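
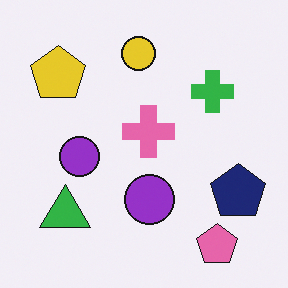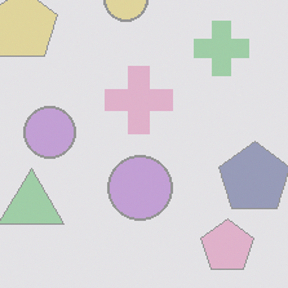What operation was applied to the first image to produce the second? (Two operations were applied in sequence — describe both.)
The transformation is: washed out (contrast reduced), then cropped slightly and scaled back up.

Tones are pushed toward mid-grey across the whole image — a global contrast change. The visible shapes are larger and the field of view is narrower; shapes near the original edges may be partly or wholly outside the frame — a crop-and-rescale.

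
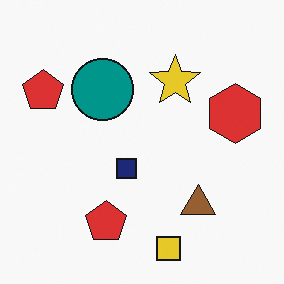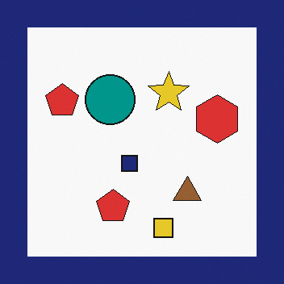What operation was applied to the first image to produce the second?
Framed with a navy border.

A solid navy frame runs around the edge of the second image, with the content slightly shrunk inside it.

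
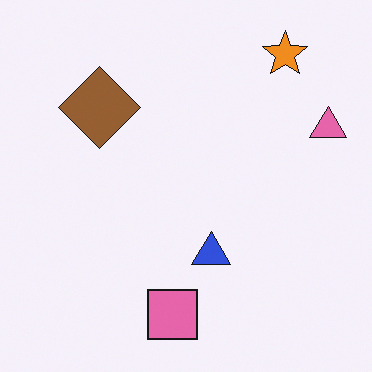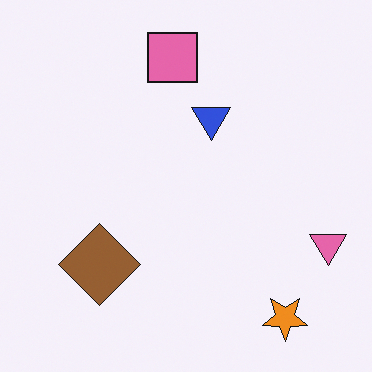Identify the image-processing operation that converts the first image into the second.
Flipped vertically (top ↔ bottom).

The orange star is in the top-right of the first image and the bottom-right of the second — shapes on opposite sides of the horizontal midline have swapped in a mirror flip.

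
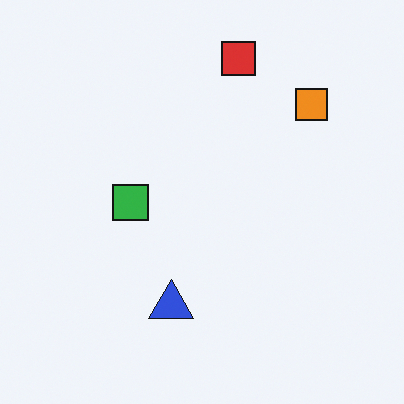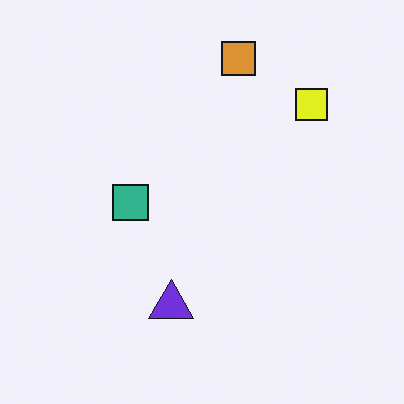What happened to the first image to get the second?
The second image is the first hue-shifted by a small amount.

Every shape's color has rotated by the same amount around the hue wheel — a uniform hue shift.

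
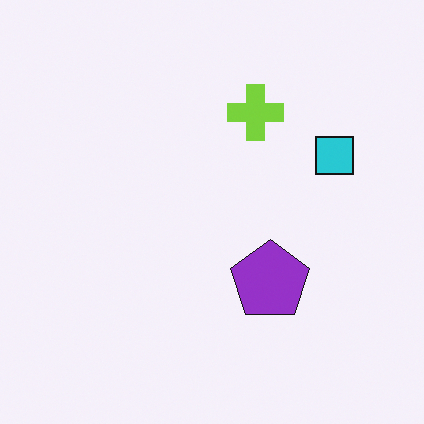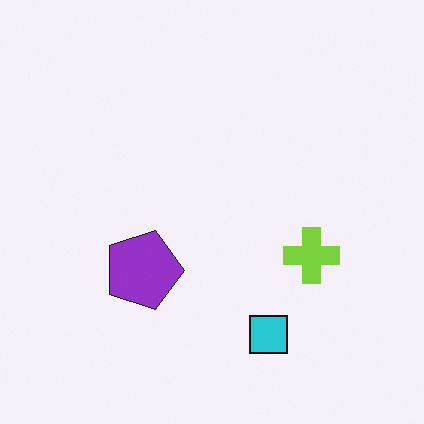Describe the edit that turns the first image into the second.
Rotated 90° clockwise.

The cyan square sits in the right of the first image and the bottom of the second — consistent with a whole-image 90° clockwise rotation.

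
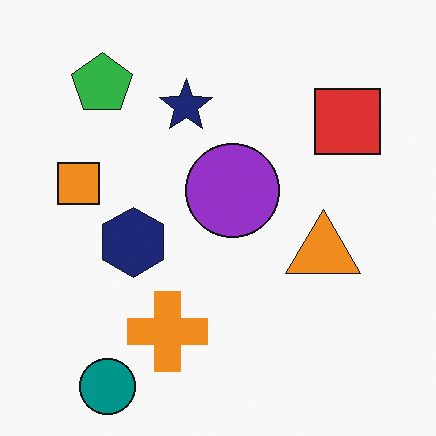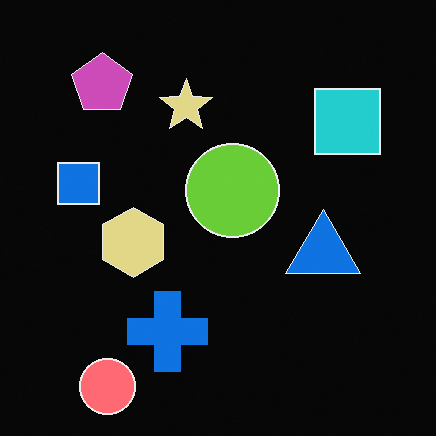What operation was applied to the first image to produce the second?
The second image is the first color-inverted (negative).

The light background has become dark and every shape's color is its complement — a photographic negative.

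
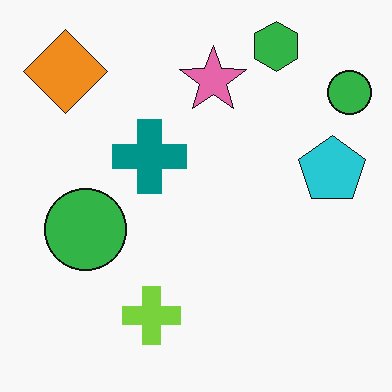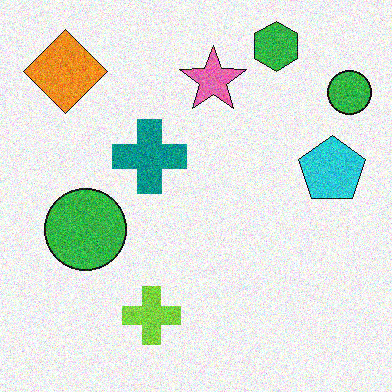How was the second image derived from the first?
This is the original image degraded with moderate additive noise.

Random speckle covers the whole image, including the flat background.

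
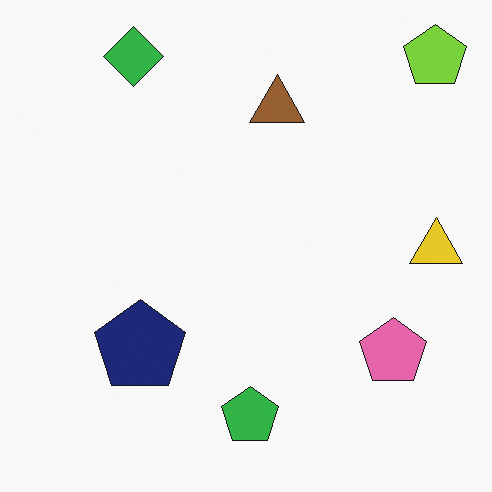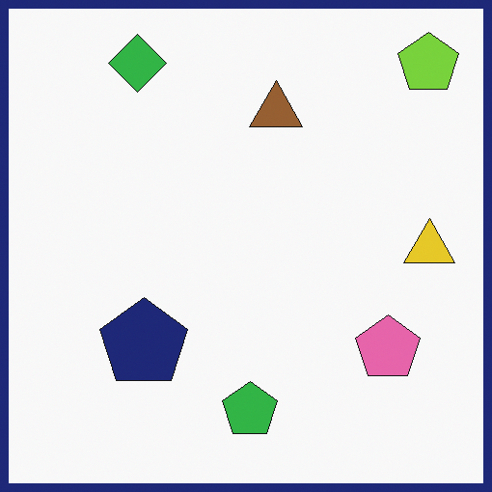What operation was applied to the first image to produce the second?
This is the original image framed with a navy border.

A solid navy frame runs around the edge of the second image, with the content slightly shrunk inside it.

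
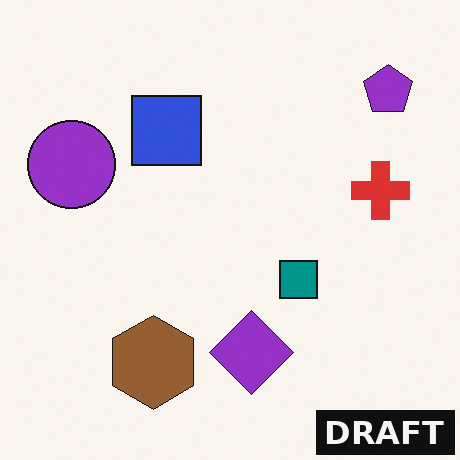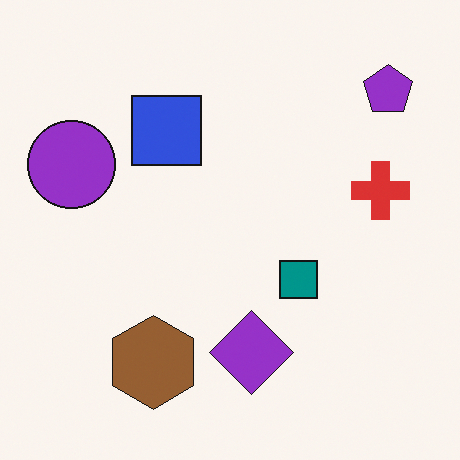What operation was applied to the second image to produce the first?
The transformation is: watermarked with the text "DRAFT" in the lower-right corner.

A dark label reading "DRAFT" appears in the lower-right corner.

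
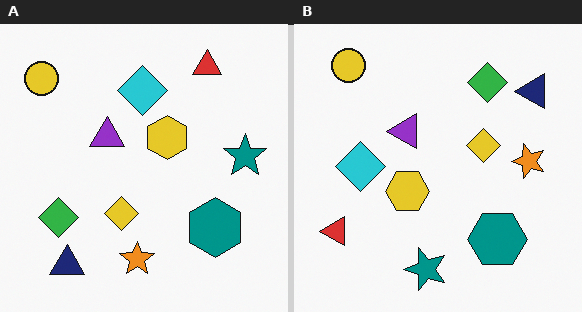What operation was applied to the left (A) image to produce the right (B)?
It was transposed (reflected across the top-left ↔ bottom-right diagonal).

Shapes have swapped their row and column positions — what was in the top-right is now in the bottom-left — a diagonal reflection.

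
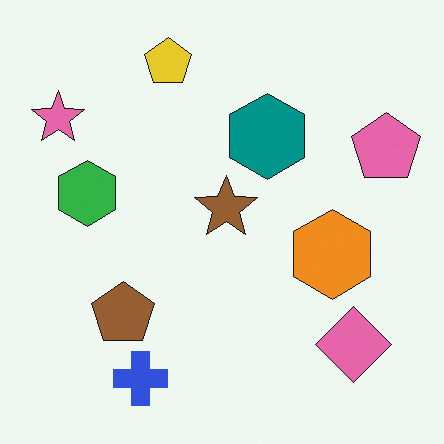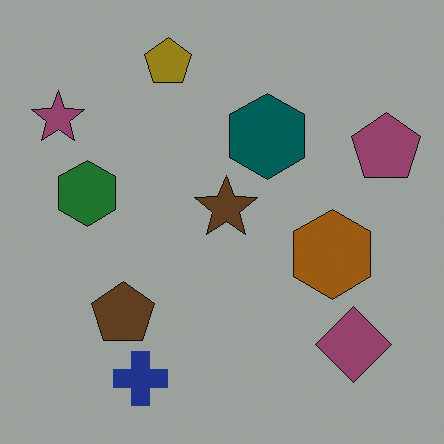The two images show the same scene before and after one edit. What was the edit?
This is the original image substantially darkened.

Every pixel — background and shapes alike — is uniformly darkened.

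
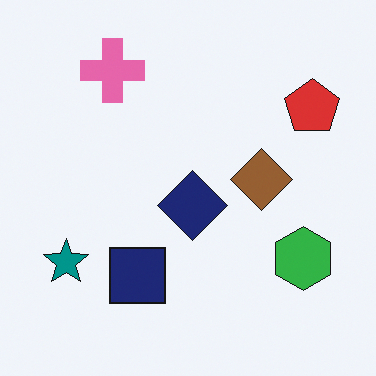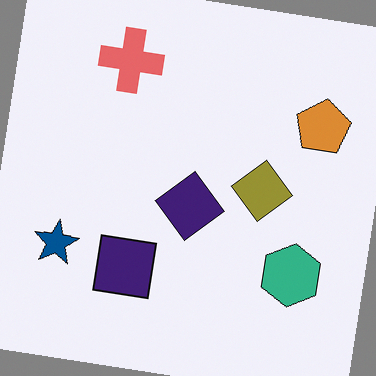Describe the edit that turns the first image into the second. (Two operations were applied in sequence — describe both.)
The image was hue-shifted by a small amount, then rotated clockwise by a small amount.

Every shape's color has rotated by the same amount around the hue wheel — a uniform hue shift. Every shape is tilted by the same angle and the image corners show triangular fill wedges — a whole-image rotation by a non-right angle.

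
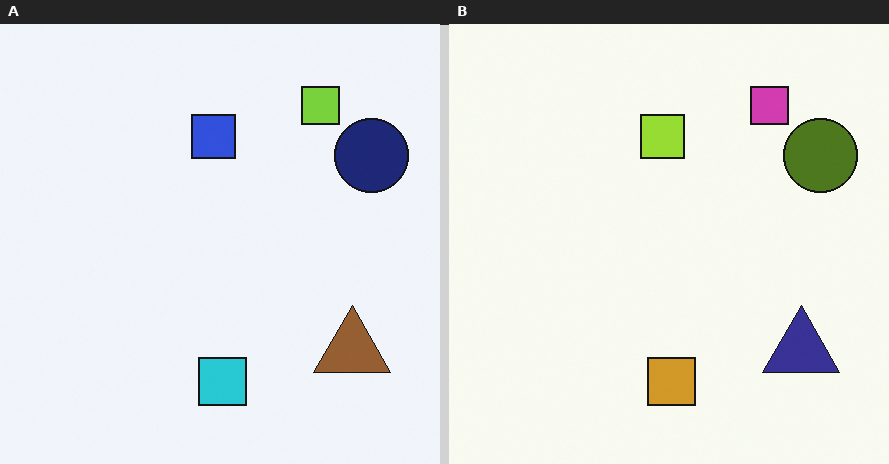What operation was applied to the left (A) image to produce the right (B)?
This is the original image hue-shifted by a large amount.

Every shape's color has rotated by the same amount around the hue wheel — a uniform hue shift.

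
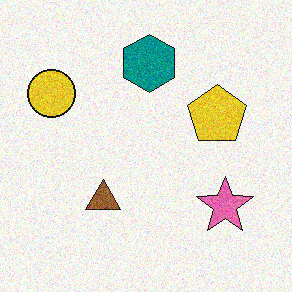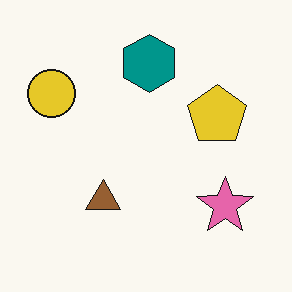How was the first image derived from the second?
It was degraded with visible gaussian noise.

Random speckle covers the whole image, including the flat background.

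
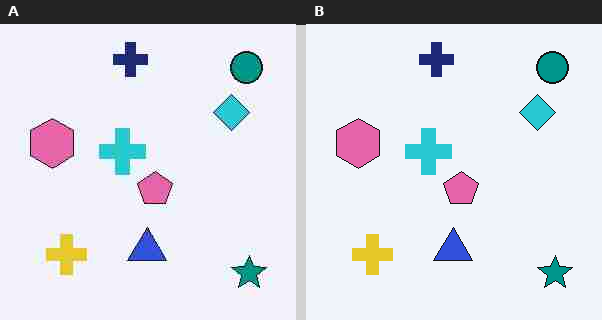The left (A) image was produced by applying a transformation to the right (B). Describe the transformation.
The image was heavily JPEG-compressed with obvious blocking artifacts.

Blocky 8×8 compression artifacts appear around shape edges and the flat background shows ringing — characteristic JPEG degradation.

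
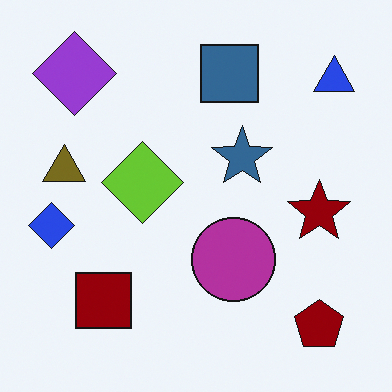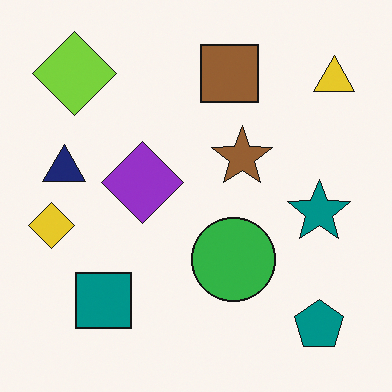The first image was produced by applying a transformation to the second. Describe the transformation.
Hue-shifted by a large amount.

Every shape's color has rotated by the same amount around the hue wheel — a uniform hue shift.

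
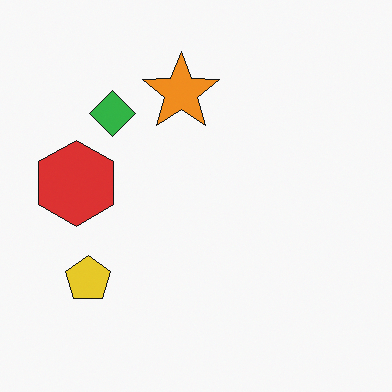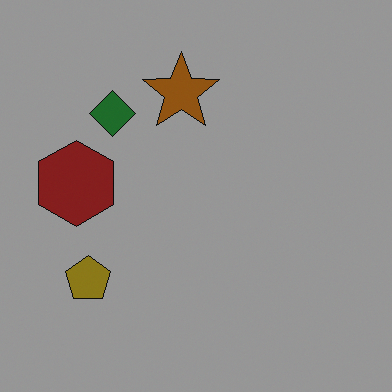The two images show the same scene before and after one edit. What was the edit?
The transformation is: darkened a lot.

Every pixel — background and shapes alike — is uniformly darkened.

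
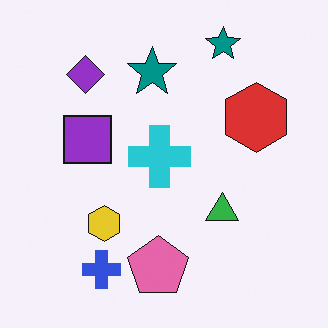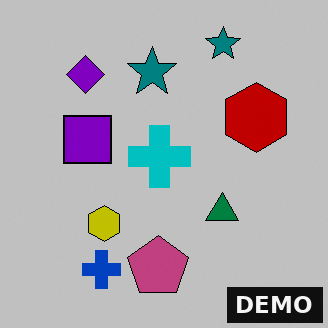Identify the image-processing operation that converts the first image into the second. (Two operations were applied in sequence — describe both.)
This is the original image aggressively posterized, then watermarked with the text "DEMO" in the lower-right corner.

Each flat color has snapped to a coarser quantized level — most visibly, the near-white background has dropped to a flat grey. A dark label reading "DEMO" appears in the lower-right corner.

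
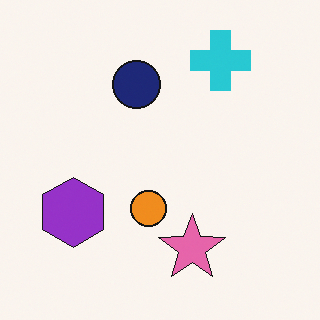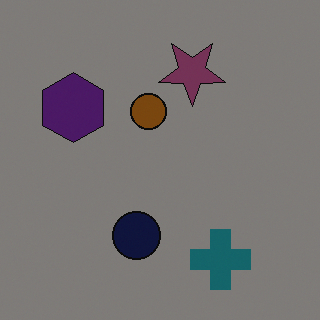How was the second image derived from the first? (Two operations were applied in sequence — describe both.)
The second image is the first substantially darkened, then flipped vertically (top ↔ bottom).

Every pixel — background and shapes alike — is uniformly darkened. The cyan cross is in the top-right of the first image and the bottom-right of the second — shapes on opposite sides of the horizontal midline have swapped in a mirror flip.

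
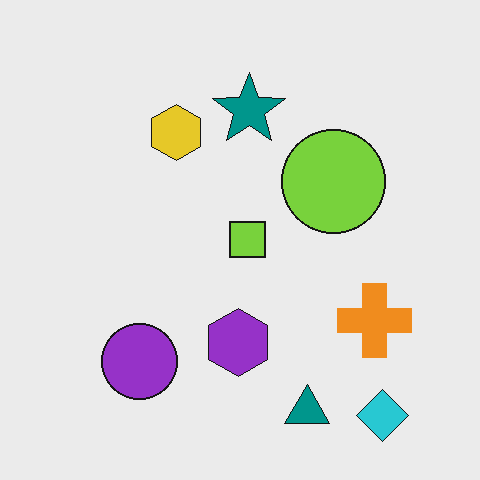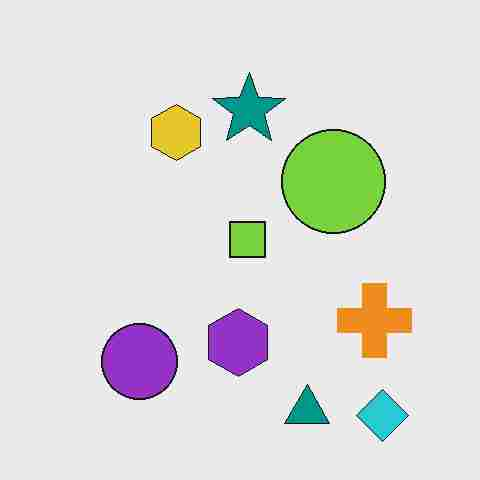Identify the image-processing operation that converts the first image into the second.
It was heavily JPEG-compressed with obvious blocking artifacts.

Blocky 8×8 compression artifacts appear around shape edges and the flat background shows ringing — characteristic JPEG degradation.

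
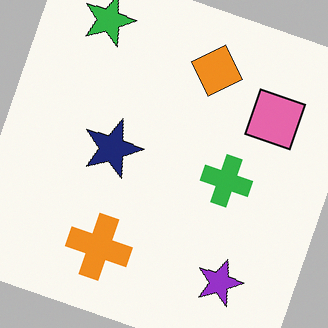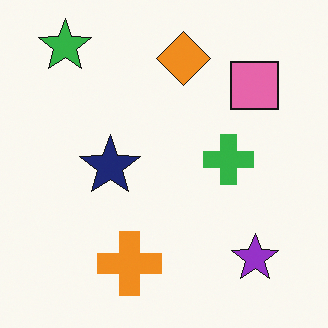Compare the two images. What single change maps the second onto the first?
Rotated clockwise by a clearly visible amount.

Every shape is tilted by the same angle and the image corners show triangular fill wedges — a whole-image rotation by a non-right angle.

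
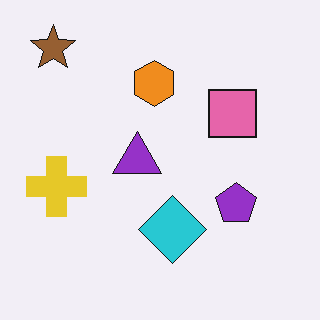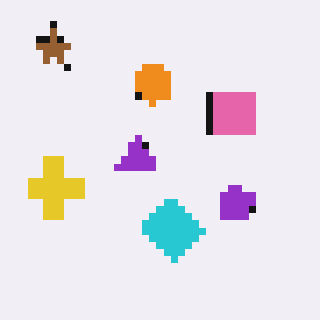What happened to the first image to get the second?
The transformation is: pixelated into visible square blocks.

Shapes are reduced to large square blocks; fine edges and outlines are lost — a downscale-then-upscale (mosaic) effect.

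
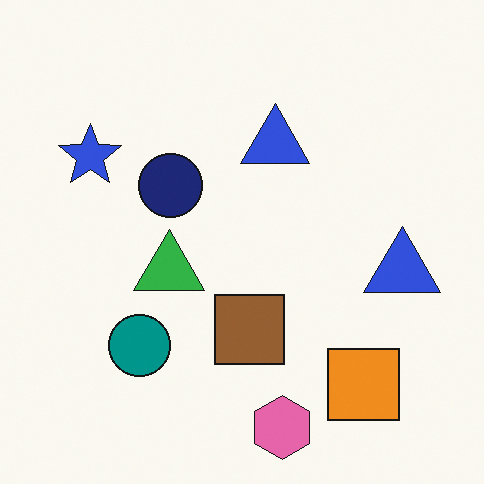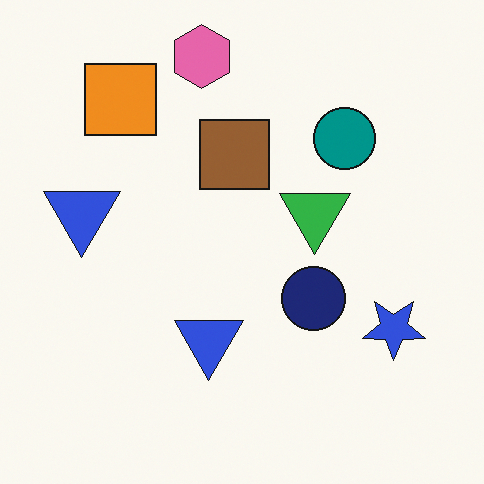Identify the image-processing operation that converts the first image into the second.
This is the original image rotated 180°.

The pink hexagon sits in the bottom of the first image and the top of the second — consistent with a whole-image 180° rotation.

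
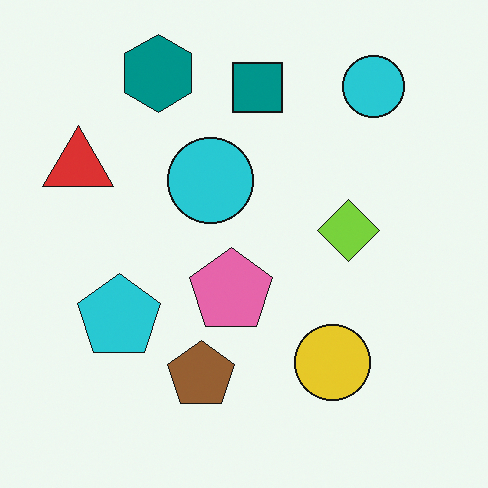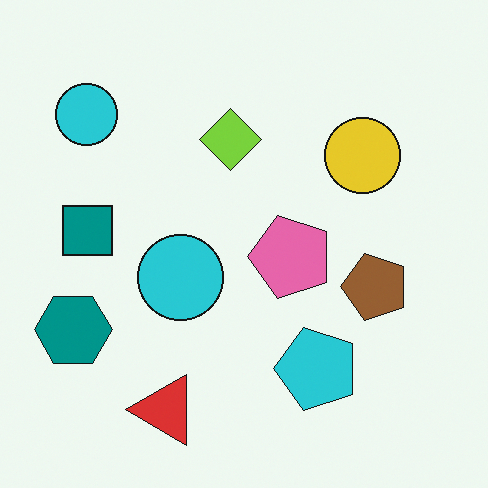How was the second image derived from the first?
It was rotated 90° counter-clockwise.

The teal hexagon sits in the top-left of the first image and the bottom-left of the second — consistent with a whole-image 90° counter-clockwise rotation.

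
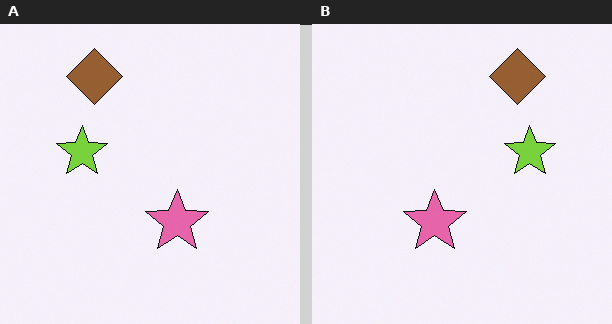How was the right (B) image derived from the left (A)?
The image was flipped horizontally (left ↔ right).

The lime star is in the left of the left (A) image and the right of the right (B) — shapes on opposite sides of the vertical midline have swapped in a mirror flip.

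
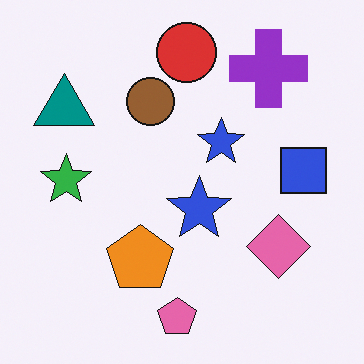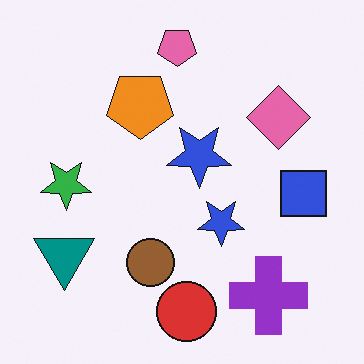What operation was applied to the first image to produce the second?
The transformation is: flipped vertically (top ↔ bottom).

The pink pentagon is in the bottom of the first image and the top of the second — shapes on opposite sides of the horizontal midline have swapped in a mirror flip.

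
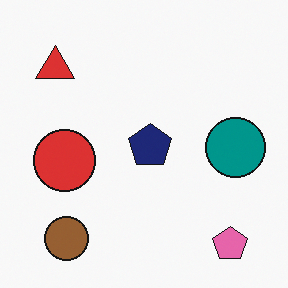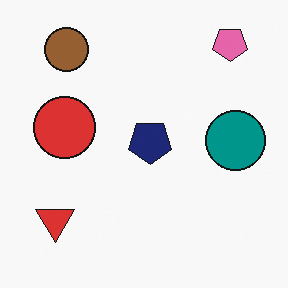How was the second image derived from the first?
Flipped vertically (top ↔ bottom).

The pink pentagon is in the bottom-right of the first image and the top-right of the second — shapes on opposite sides of the horizontal midline have swapped in a mirror flip.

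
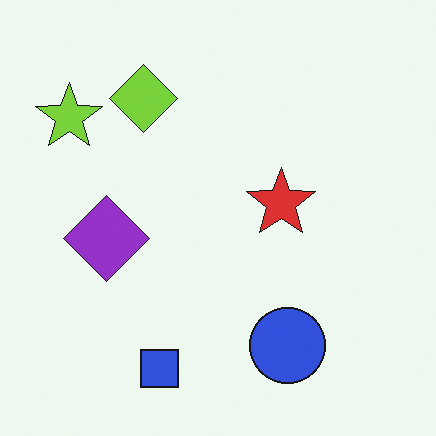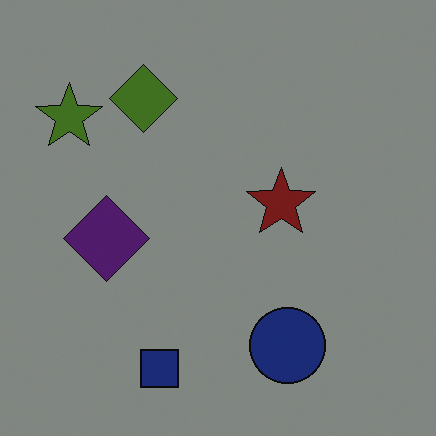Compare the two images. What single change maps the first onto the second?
The image was substantially darkened.

Every pixel — background and shapes alike — is uniformly darkened.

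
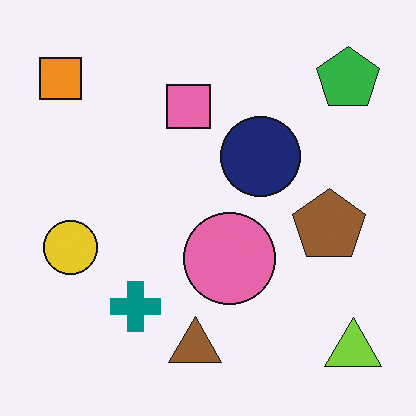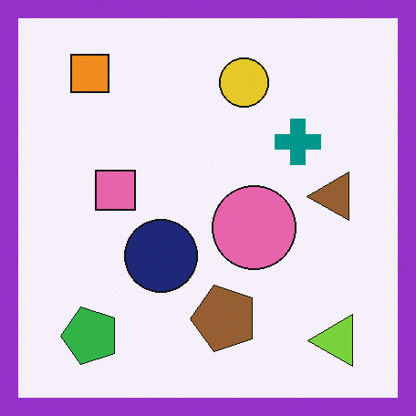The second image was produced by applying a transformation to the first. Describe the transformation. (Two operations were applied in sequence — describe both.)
The image was transposed (reflected across the top-left ↔ bottom-right diagonal), then framed with a purple border.

Shapes have swapped their row and column positions — what was in the top-right is now in the bottom-left — a diagonal reflection. A solid purple frame runs around the edge of the second image, with the content slightly shrunk inside it.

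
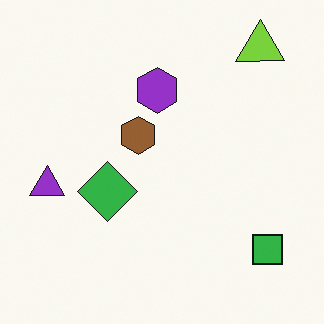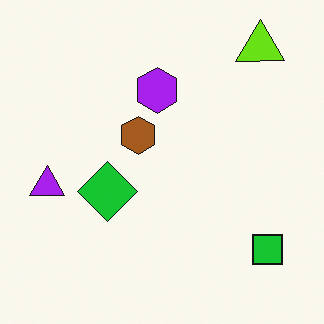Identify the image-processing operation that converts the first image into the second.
Slightly oversaturated.

All colors are more vivid — a global saturation change.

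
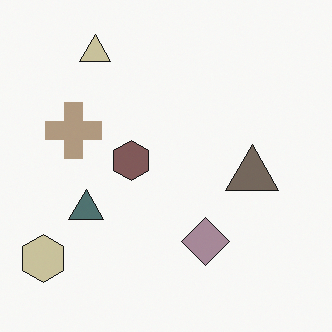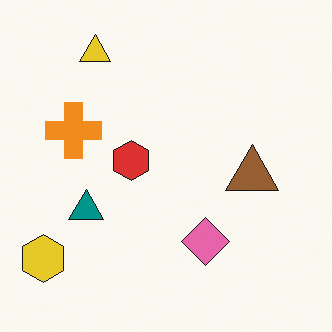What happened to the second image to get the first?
It was made much more muted (saturation change).

All colors are more muted and greyish — a global saturation change.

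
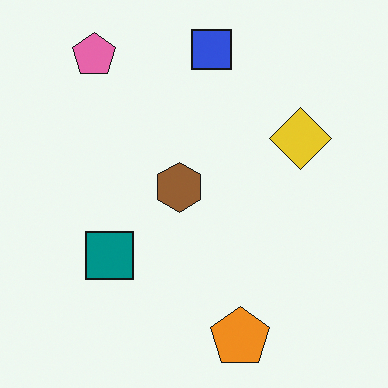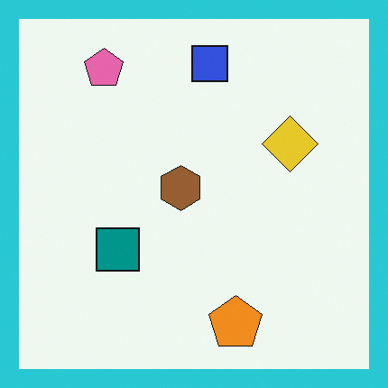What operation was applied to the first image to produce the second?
The second image is the first framed with a cyan border.

A solid cyan frame runs around the edge of the second image, with the content slightly shrunk inside it.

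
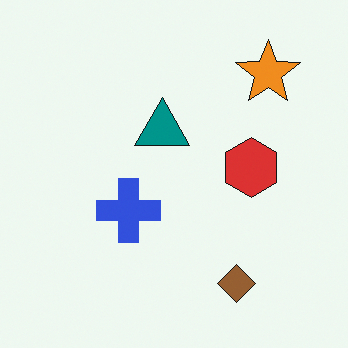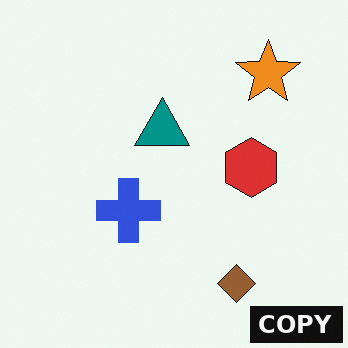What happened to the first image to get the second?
It was watermarked with the text "COPY" in the lower-right corner.

A dark label reading "COPY" appears in the lower-right corner.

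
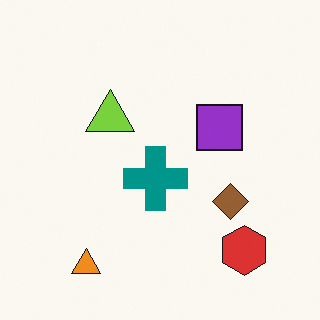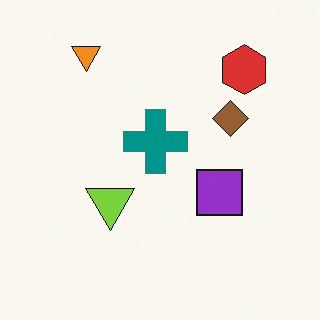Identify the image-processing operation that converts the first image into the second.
Flipped vertically (top ↔ bottom).

The orange triangle is in the bottom-left of the first image and the top-left of the second — shapes on opposite sides of the horizontal midline have swapped in a mirror flip.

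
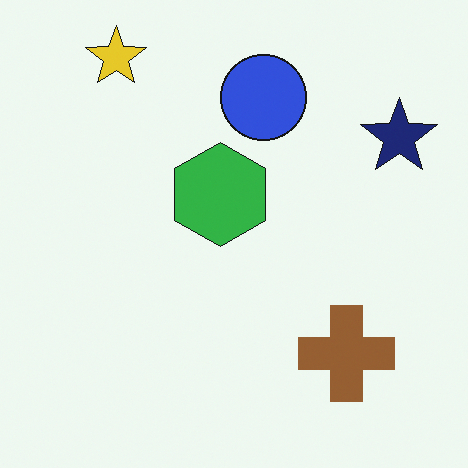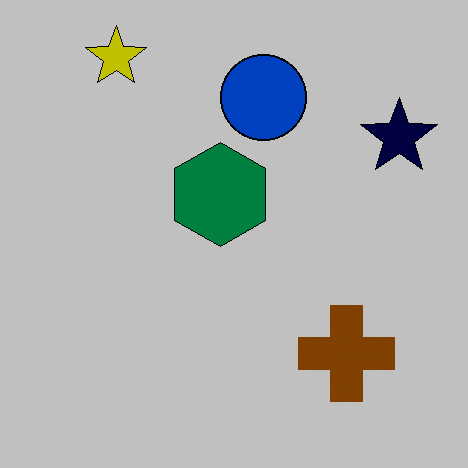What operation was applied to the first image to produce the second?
It was heavily posterized to just a handful of flat colors.

Each flat color has snapped to a coarser quantized level — most visibly, the near-white background has dropped to a flat grey.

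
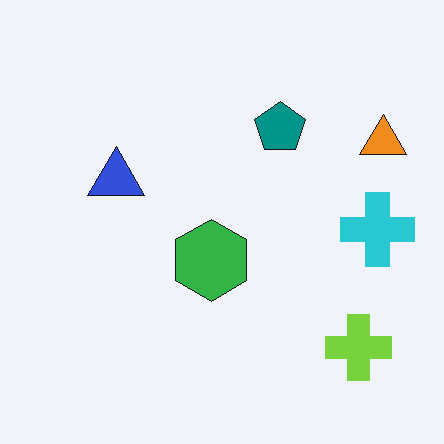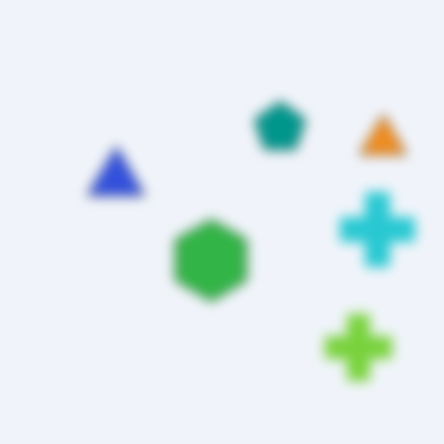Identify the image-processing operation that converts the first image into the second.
This is the original image strongly gaussian-blurred.

Shape edges and outlines are uniformly softened across the whole image.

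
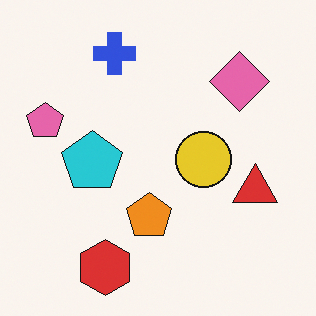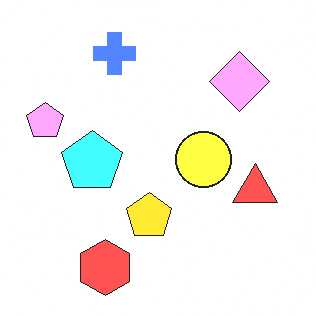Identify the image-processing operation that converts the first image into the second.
Brightened a lot.

Every pixel — background and shapes alike — is uniformly brightened.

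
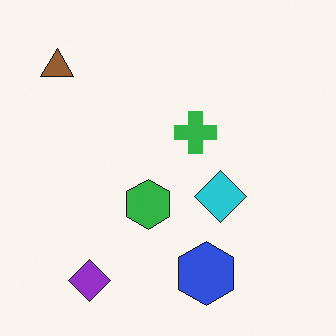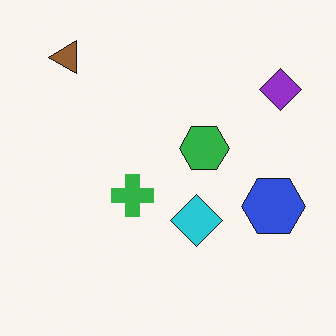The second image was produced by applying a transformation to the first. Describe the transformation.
It was transposed (reflected across the top-left ↔ bottom-right diagonal).

Shapes have swapped their row and column positions — what was in the top-right is now in the bottom-left — a diagonal reflection.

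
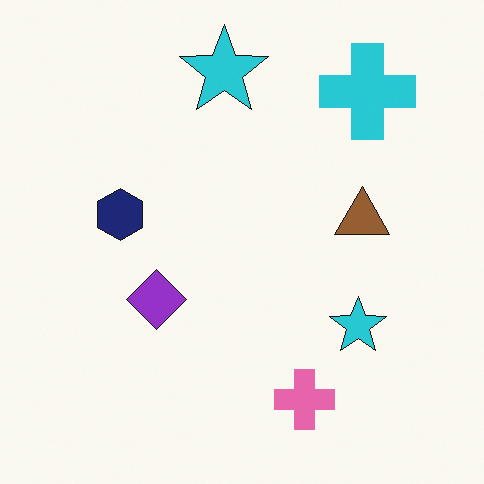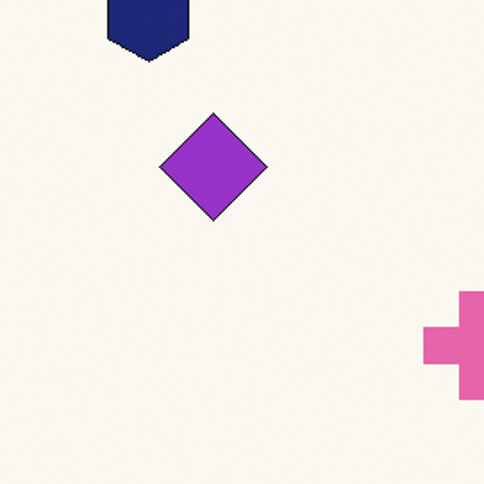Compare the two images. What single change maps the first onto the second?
This is the original image cropped tightly and scaled back up.

The visible shapes are larger and the field of view is narrower; shapes near the original edges may be partly or wholly outside the frame — a crop-and-rescale.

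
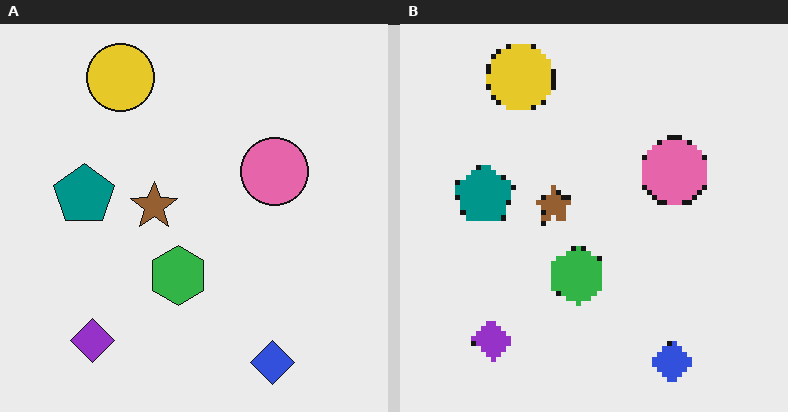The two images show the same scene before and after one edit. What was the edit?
The right (B) image is the left (A) lightly pixelated (a mild mosaic effect).

Shapes are reduced to large square blocks; fine edges and outlines are lost — a downscale-then-upscale (mosaic) effect.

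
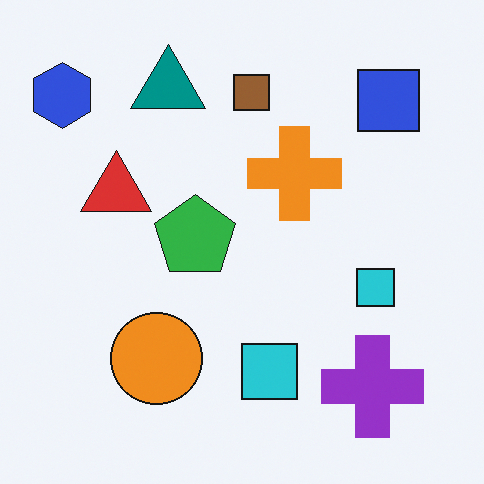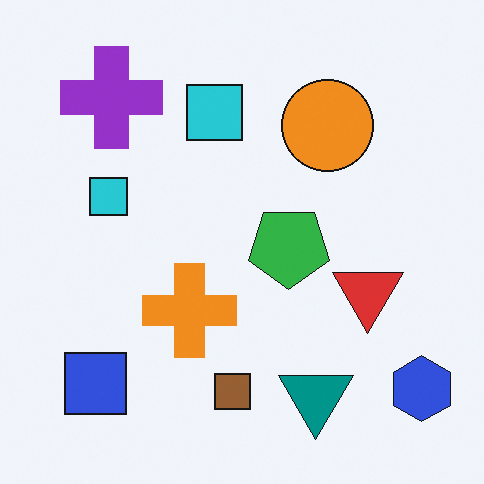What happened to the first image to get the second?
The second image is the first rotated 180°.

The blue hexagon sits in the top-left of the first image and the bottom-right of the second — consistent with a whole-image 180° rotation.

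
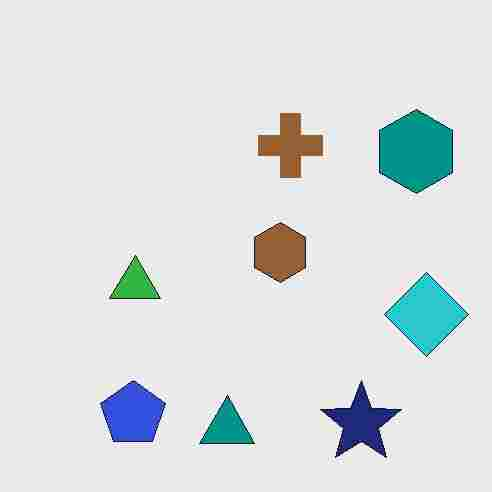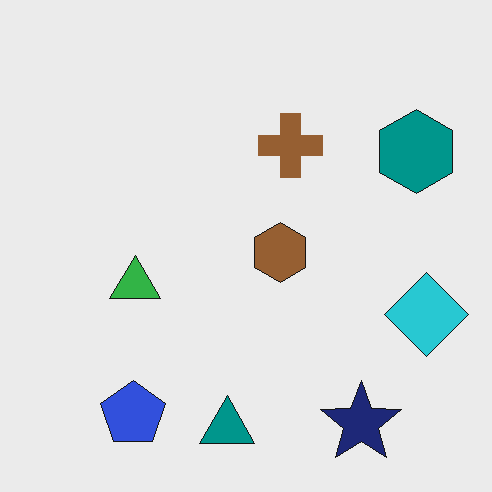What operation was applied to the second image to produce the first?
It was heavily JPEG-compressed with obvious blocking artifacts.

Blocky 8×8 compression artifacts appear around shape edges and the flat background shows ringing — characteristic JPEG degradation.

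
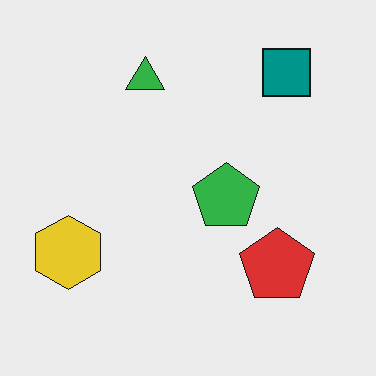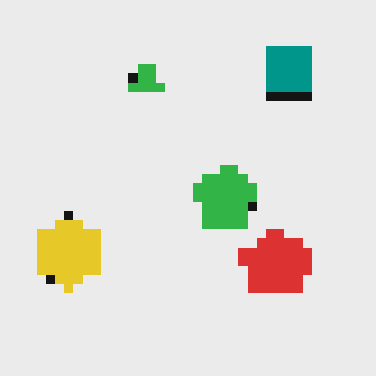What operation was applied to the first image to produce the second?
Heavily pixelated into large blocks.

Shapes are reduced to large square blocks; fine edges and outlines are lost — a downscale-then-upscale (mosaic) effect.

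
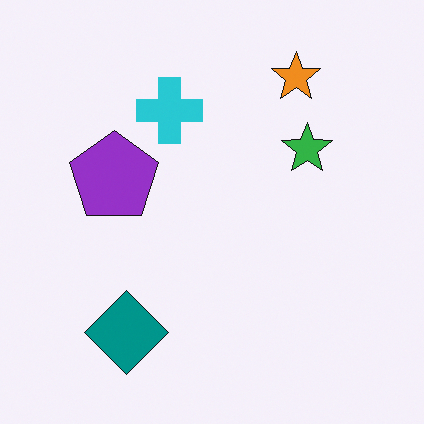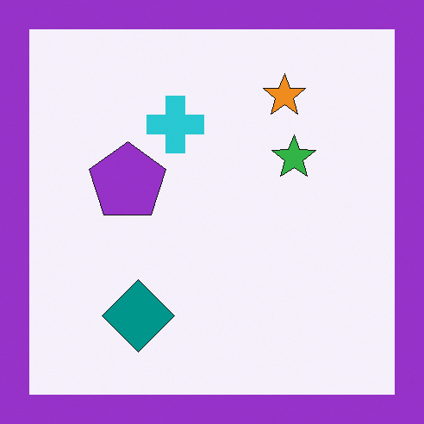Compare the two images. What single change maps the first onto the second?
Framed with a purple border.

A solid purple frame runs around the edge of the second image, with the content slightly shrunk inside it.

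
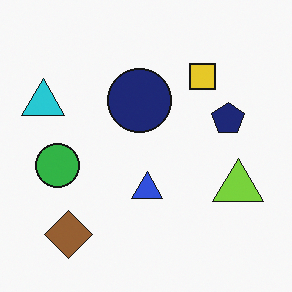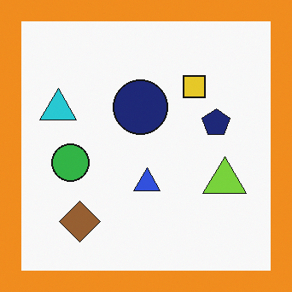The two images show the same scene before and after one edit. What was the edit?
The transformation is: framed with a orange border.

A solid orange frame runs around the edge of the second image, with the content slightly shrunk inside it.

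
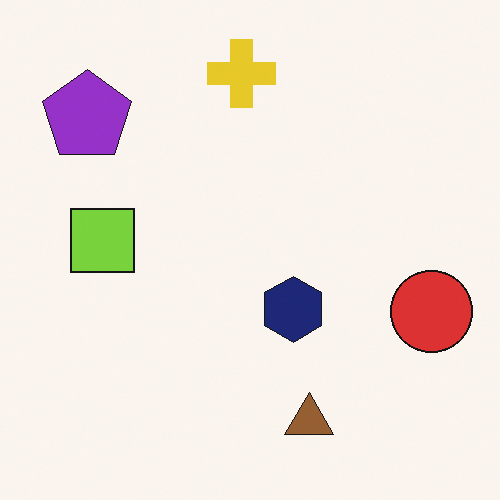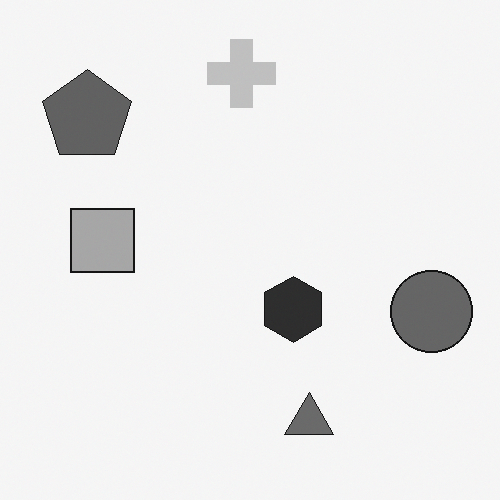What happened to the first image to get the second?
It was converted to grayscale.

All color is removed — every shape is now a shade of grey.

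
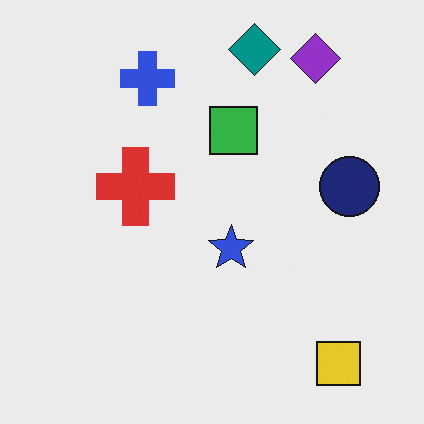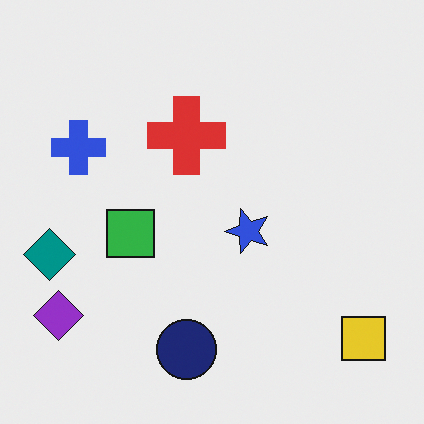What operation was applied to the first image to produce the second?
Transposed (reflected across the top-left ↔ bottom-right diagonal).

Shapes have swapped their row and column positions — what was in the top-right is now in the bottom-left — a diagonal reflection.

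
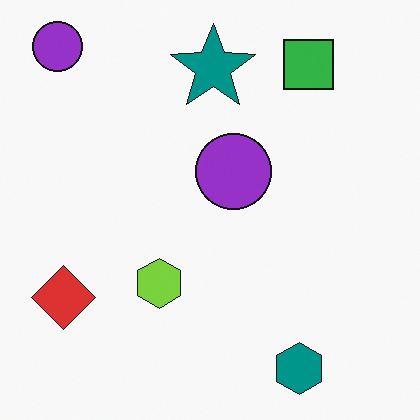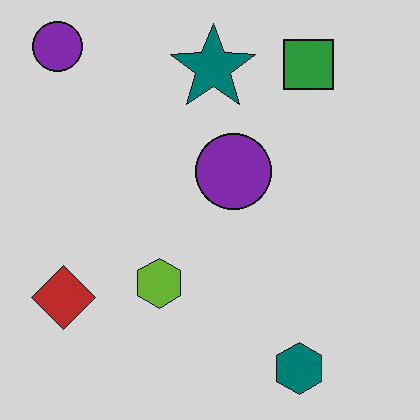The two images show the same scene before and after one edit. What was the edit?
This is the original image darkened a little.

Every pixel — background and shapes alike — is uniformly darkened.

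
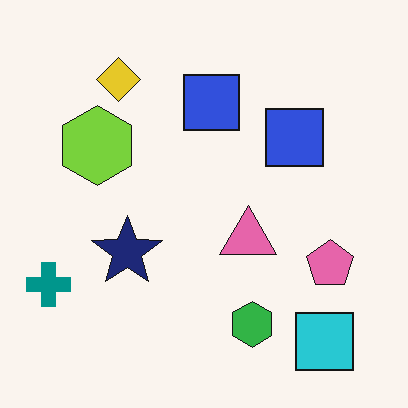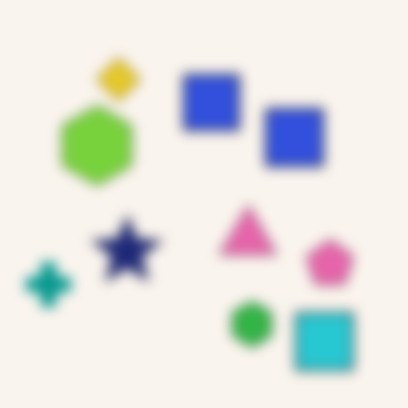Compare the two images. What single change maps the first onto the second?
The second image is the first heavily blurred.

Shape edges and outlines are uniformly softened across the whole image.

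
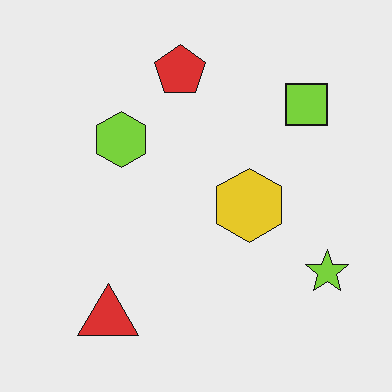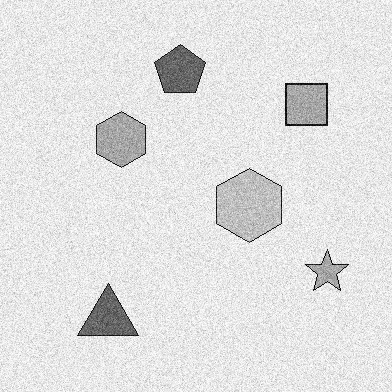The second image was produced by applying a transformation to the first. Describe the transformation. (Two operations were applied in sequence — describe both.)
This is the original image degraded with visible gaussian noise, then converted to grayscale.

Random speckle covers the whole image, including the flat background. All color is removed — every shape is now a shade of grey.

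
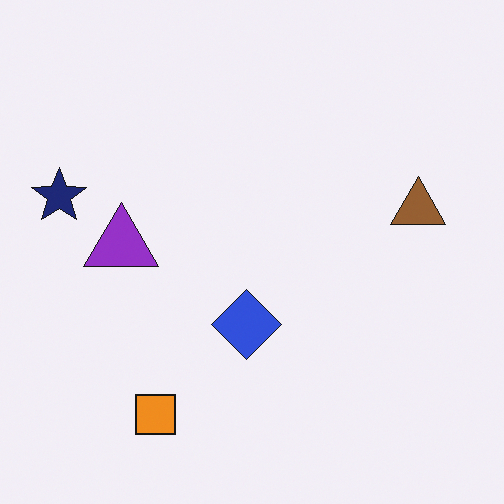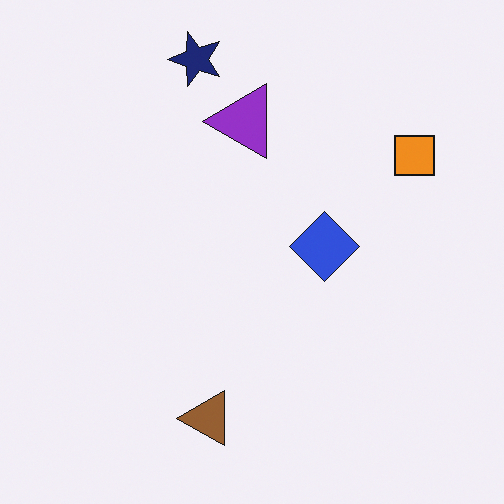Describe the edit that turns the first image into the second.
The second image is the first transposed (reflected across the top-left ↔ bottom-right diagonal).

Shapes have swapped their row and column positions — what was in the top-right is now in the bottom-left — a diagonal reflection.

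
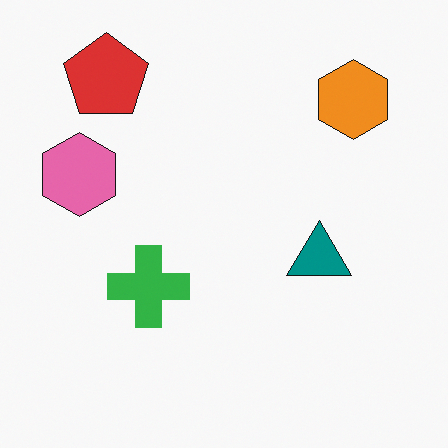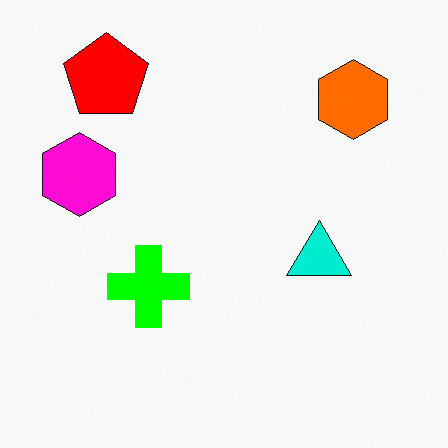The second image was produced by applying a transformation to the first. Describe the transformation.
The second image is the first made much more vivid (saturation change).

All colors are more vivid — a global saturation change.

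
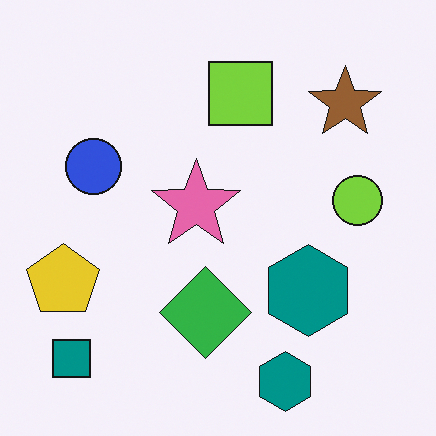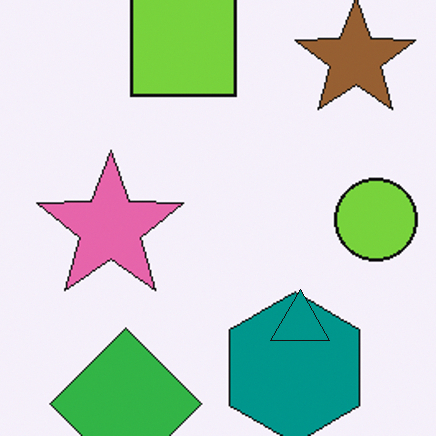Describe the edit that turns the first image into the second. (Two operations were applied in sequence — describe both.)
Cropped tightly and scaled back up, then overlaid with an additional teal triangle.

The visible shapes are larger and the field of view is narrower; shapes near the original edges may be partly or wholly outside the frame — a crop-and-rescale. A teal triangle appears in the second image that is absent from the first.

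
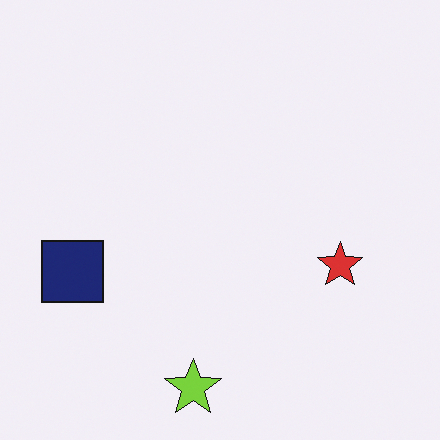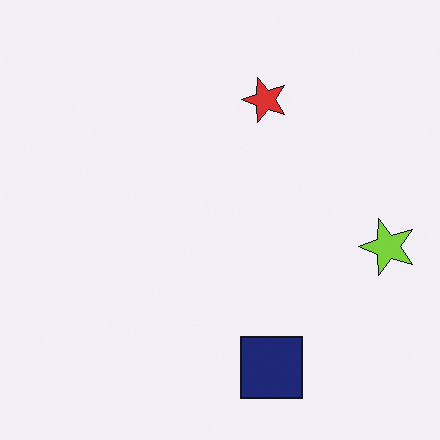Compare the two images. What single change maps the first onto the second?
The transformation is: rotated 90° counter-clockwise.

The lime star sits in the bottom of the first image and the right of the second — consistent with a whole-image 90° counter-clockwise rotation.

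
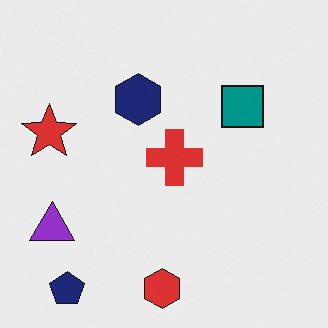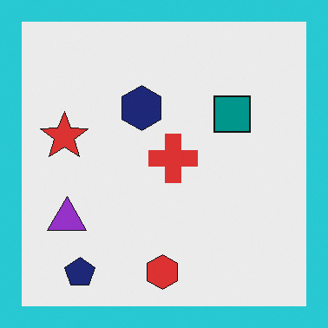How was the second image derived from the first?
Framed with a cyan border.

A solid cyan frame runs around the edge of the second image, with the content slightly shrunk inside it.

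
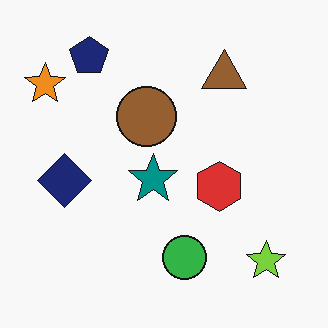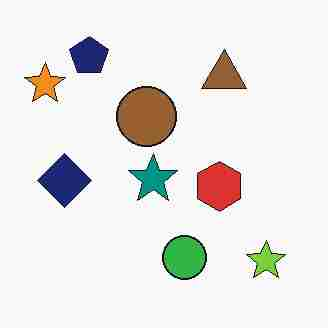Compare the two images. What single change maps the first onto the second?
It was degraded with heavy JPEG compression.

Blocky 8×8 compression artifacts appear around shape edges and the flat background shows ringing — characteristic JPEG degradation.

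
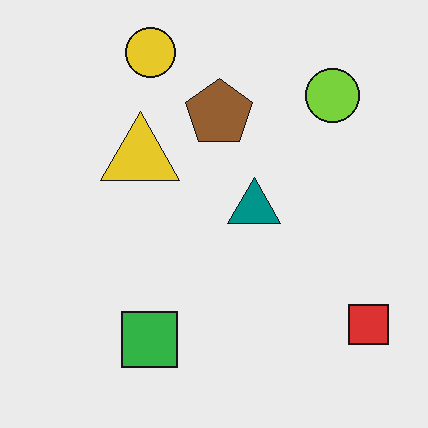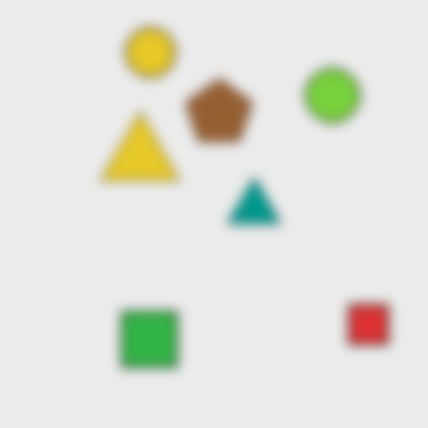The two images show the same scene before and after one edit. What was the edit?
The transformation is: heavily blurred.

Shape edges and outlines are uniformly softened across the whole image.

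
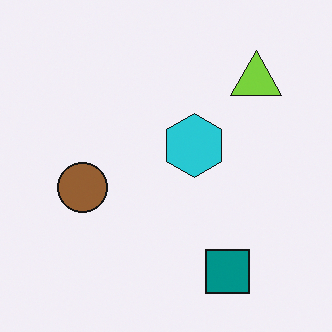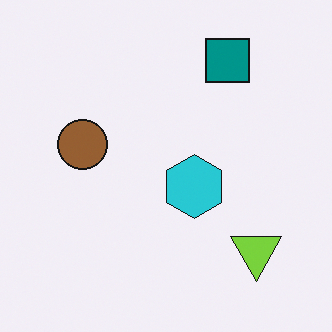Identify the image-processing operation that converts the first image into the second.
It was flipped vertically (top ↔ bottom).

The teal square is in the bottom-right of the first image and the top-right of the second — shapes on opposite sides of the horizontal midline have swapped in a mirror flip.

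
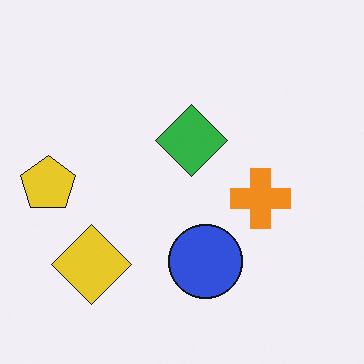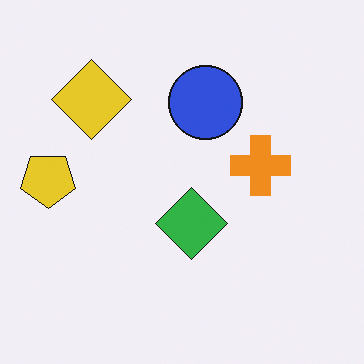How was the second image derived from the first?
The image was flipped vertically (top ↔ bottom).

The yellow diamond is in the bottom-left of the first image and the top-left of the second — shapes on opposite sides of the horizontal midline have swapped in a mirror flip.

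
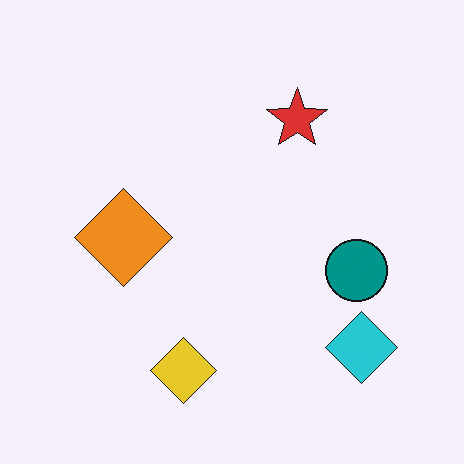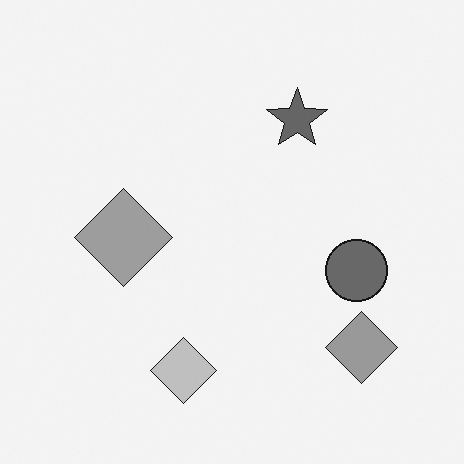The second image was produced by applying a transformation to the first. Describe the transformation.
Converted to grayscale.

All color is removed — every shape is now a shade of grey.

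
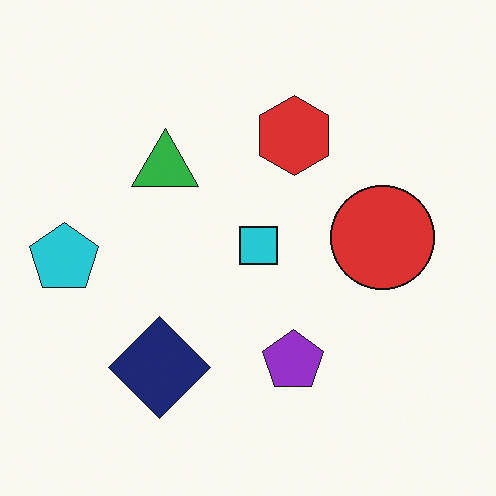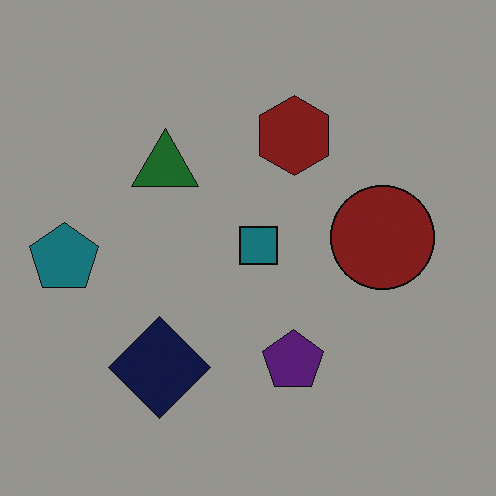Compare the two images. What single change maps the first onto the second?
It was darkened a lot.

Every pixel — background and shapes alike — is uniformly darkened.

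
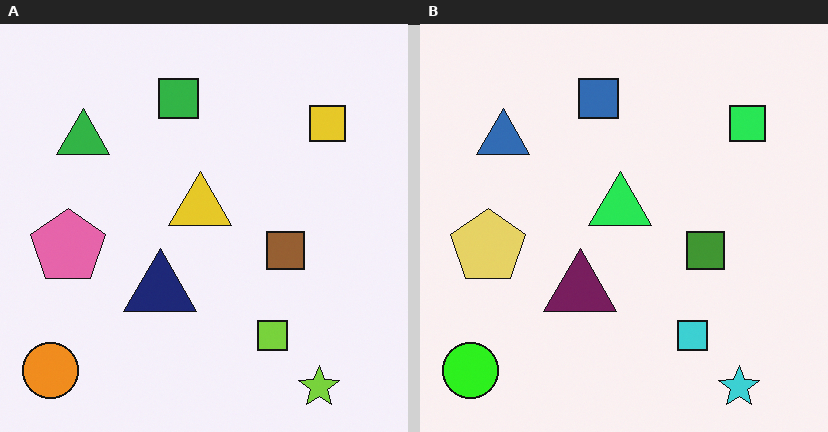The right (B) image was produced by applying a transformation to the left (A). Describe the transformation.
The image was hue-shifted through roughly a third of the color wheel.

Every shape's color has rotated by the same amount around the hue wheel — a uniform hue shift.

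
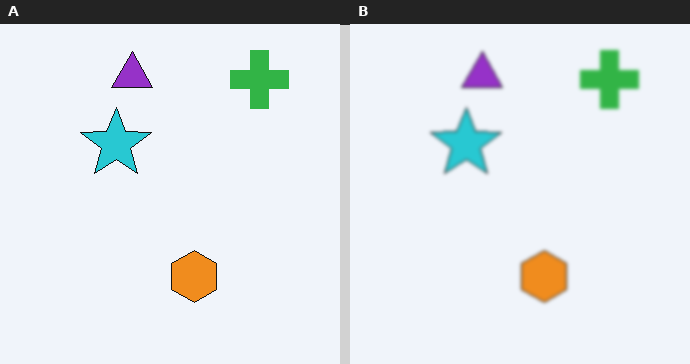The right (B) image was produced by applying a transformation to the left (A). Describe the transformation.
It was given a subtle gaussian blur.

Shape edges and outlines are uniformly softened across the whole image.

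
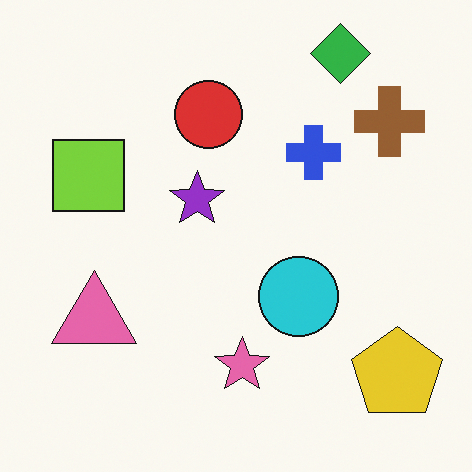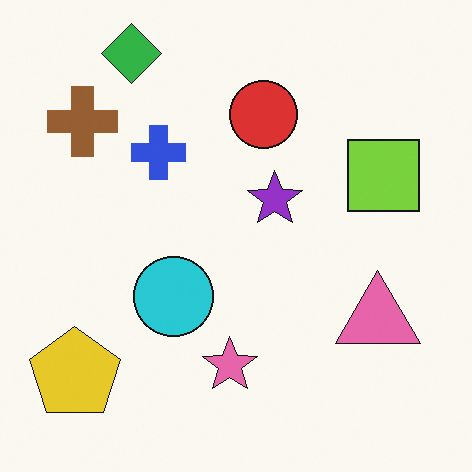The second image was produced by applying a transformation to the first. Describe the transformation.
The image was flipped horizontally (left ↔ right).

The yellow pentagon is in the bottom-right of the first image and the bottom-left of the second — shapes on opposite sides of the vertical midline have swapped in a mirror flip.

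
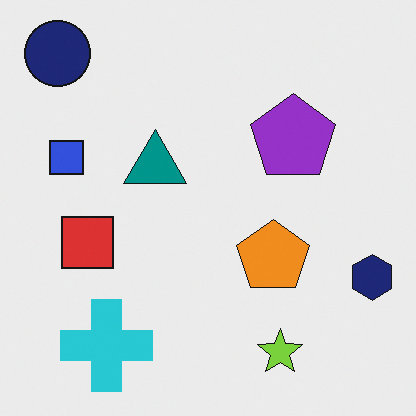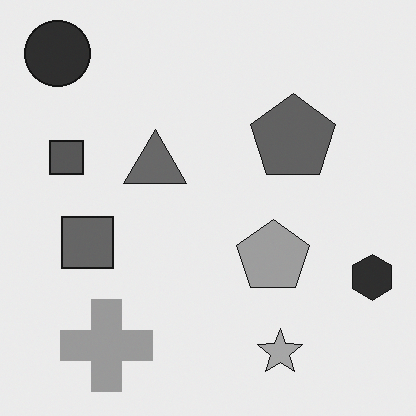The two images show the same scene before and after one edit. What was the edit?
It was converted to grayscale.

All color is removed — every shape is now a shade of grey.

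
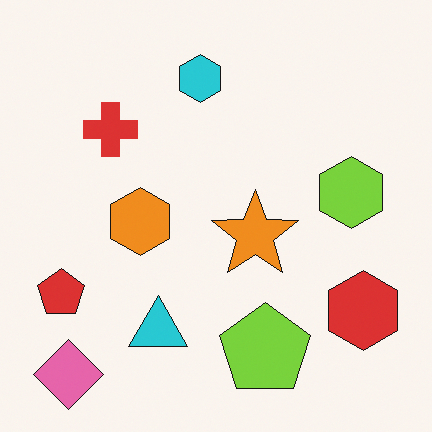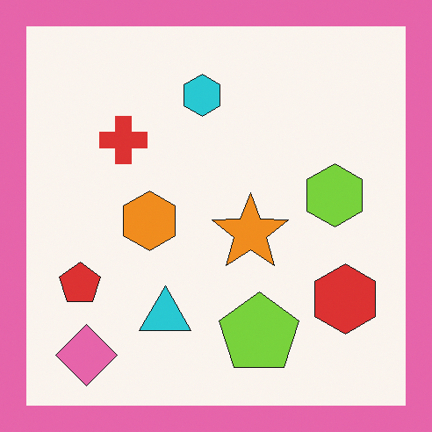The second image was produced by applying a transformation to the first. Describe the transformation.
Framed with a pink border.

A solid pink frame runs around the edge of the second image, with the content slightly shrunk inside it.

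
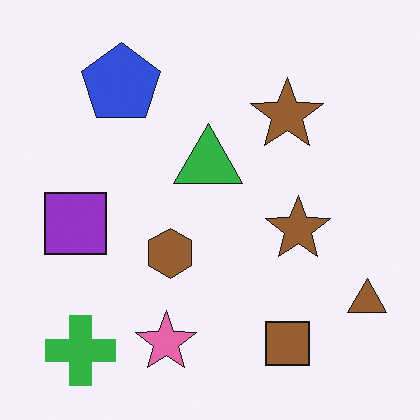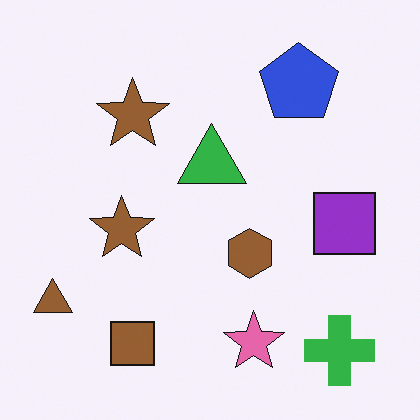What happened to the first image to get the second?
The image was flipped horizontally (left ↔ right).

The brown triangle is in the bottom-right of the first image and the bottom-left of the second — shapes on opposite sides of the vertical midline have swapped in a mirror flip.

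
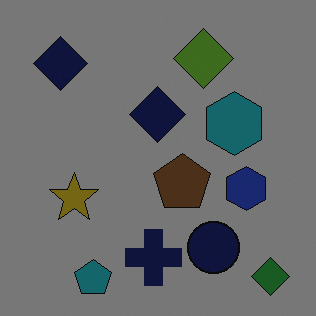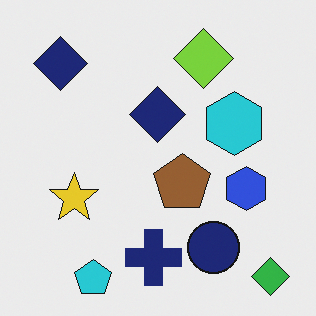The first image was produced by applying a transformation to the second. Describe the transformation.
The image was darkened a lot.

Every pixel — background and shapes alike — is uniformly darkened.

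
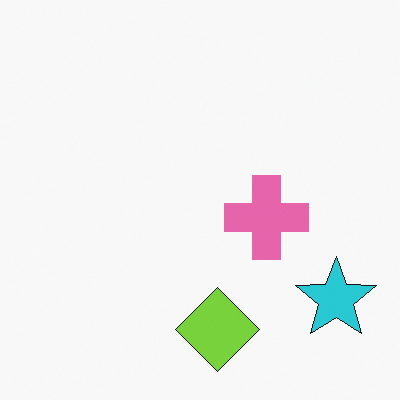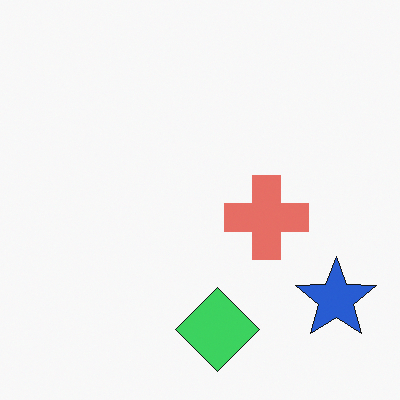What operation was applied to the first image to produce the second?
The image was hue-shifted by a small amount.

Every shape's color has rotated by the same amount around the hue wheel — a uniform hue shift.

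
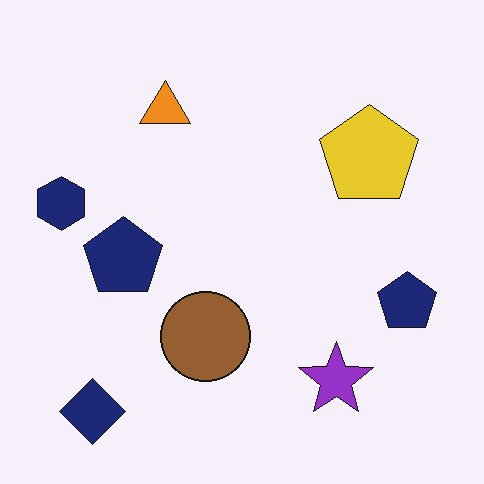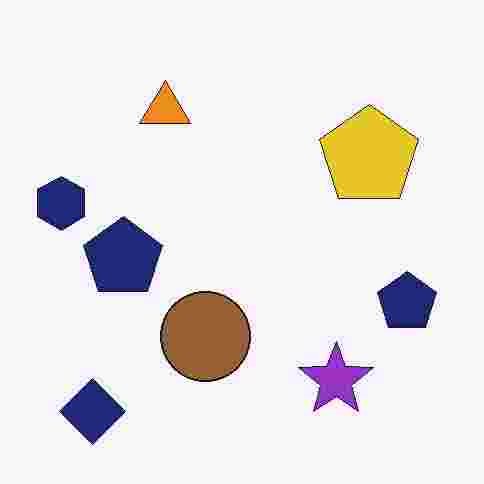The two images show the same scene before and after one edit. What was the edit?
It was heavily JPEG-compressed with obvious blocking artifacts.

Blocky 8×8 compression artifacts appear around shape edges and the flat background shows ringing — characteristic JPEG degradation.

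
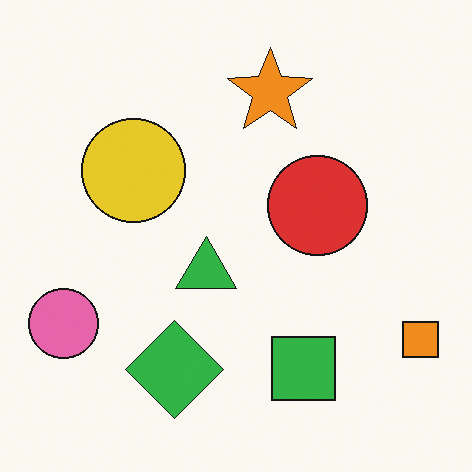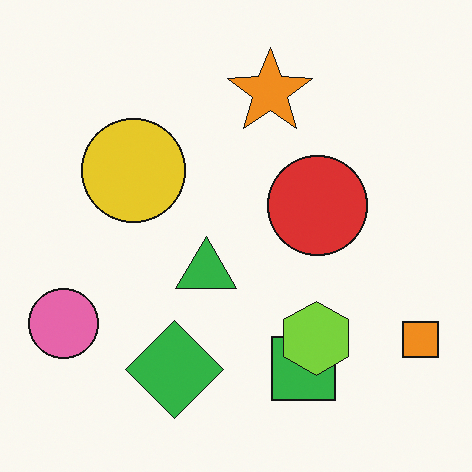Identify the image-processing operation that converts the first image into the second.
The transformation is: overlaid with an additional lime hexagon.

A lime hexagon appears in the second image that is absent from the first.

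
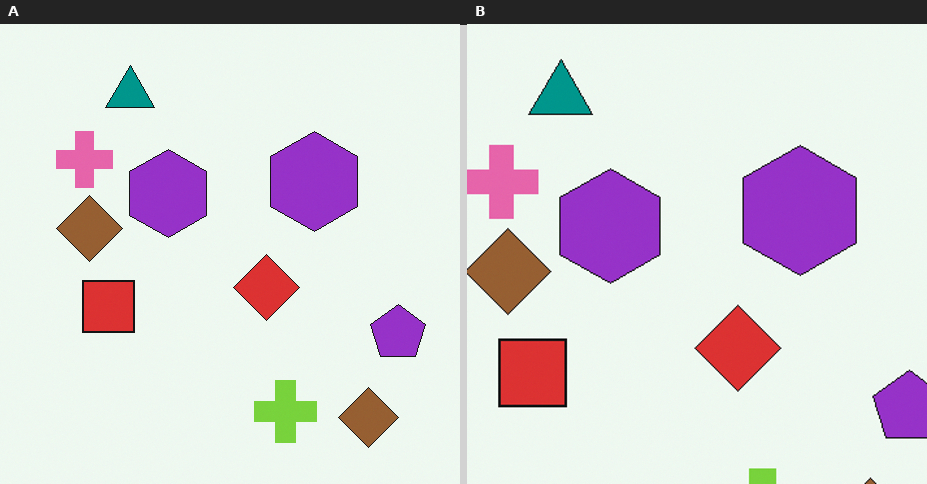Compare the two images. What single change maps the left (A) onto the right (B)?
The image was cropped to a modestly smaller region and rescaled.

The visible shapes are larger and the field of view is narrower; shapes near the original edges may be partly or wholly outside the frame — a crop-and-rescale.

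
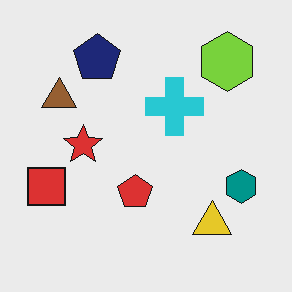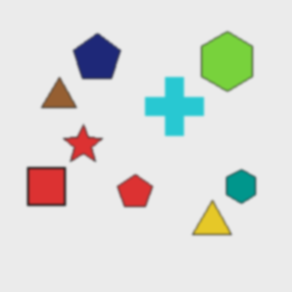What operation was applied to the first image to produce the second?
The image was slightly softened.

Shape edges and outlines are uniformly softened across the whole image.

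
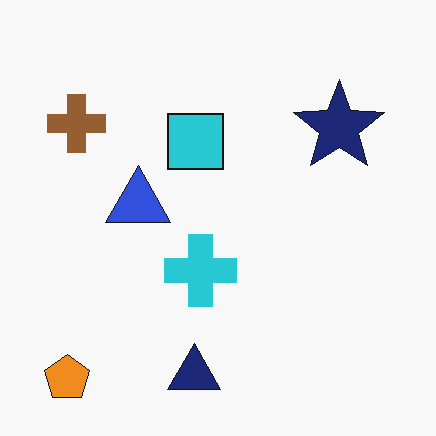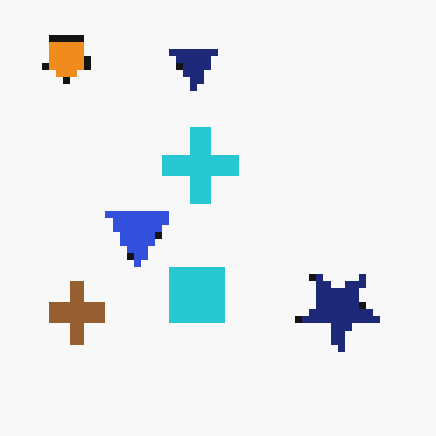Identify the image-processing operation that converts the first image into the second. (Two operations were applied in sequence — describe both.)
This is the original image flipped vertically (top ↔ bottom), then pixelated into visible square blocks.

The orange pentagon is in the bottom-left of the first image and the top-left of the second — shapes on opposite sides of the horizontal midline have swapped in a mirror flip. Shapes are reduced to large square blocks; fine edges and outlines are lost — a downscale-then-upscale (mosaic) effect.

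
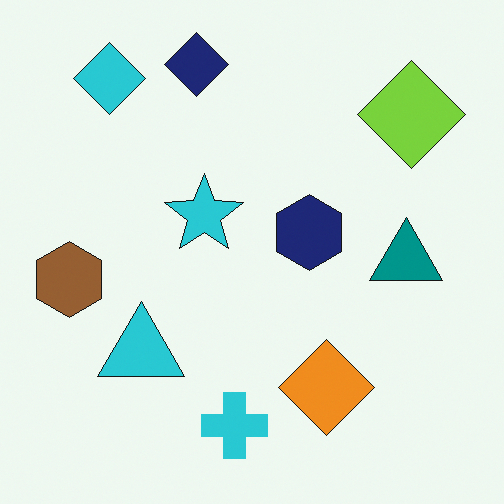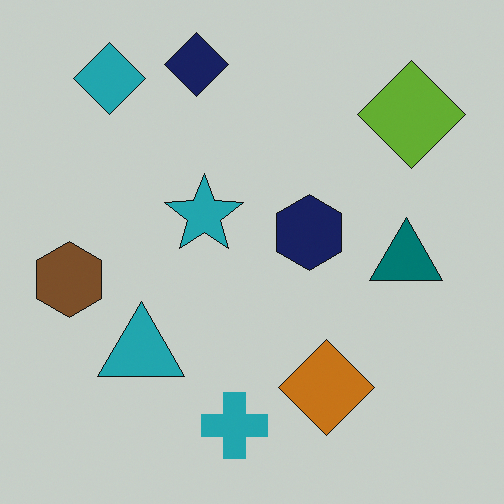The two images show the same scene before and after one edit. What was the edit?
The second image is the first darkened a little.

Every pixel — background and shapes alike — is uniformly darkened.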